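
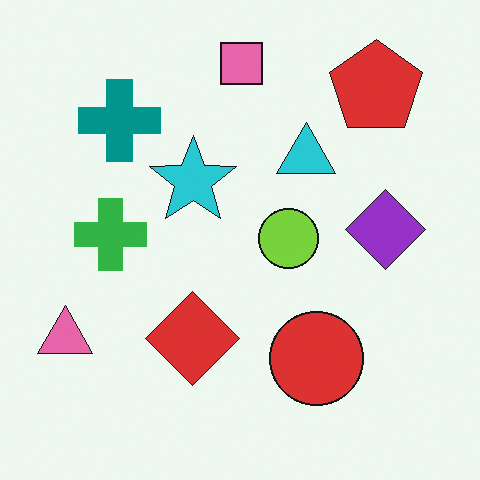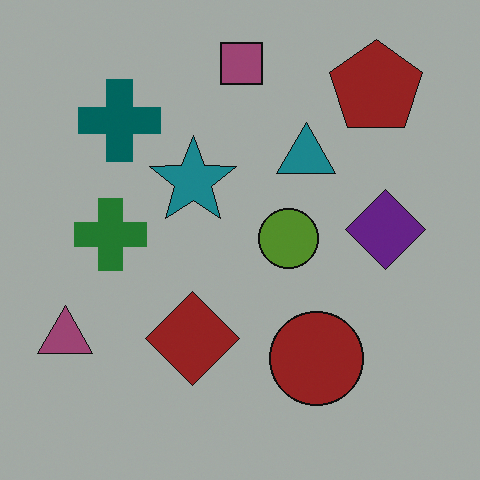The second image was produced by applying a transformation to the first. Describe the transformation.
This is the original image noticeably darkened.

Every pixel — background and shapes alike — is uniformly darkened.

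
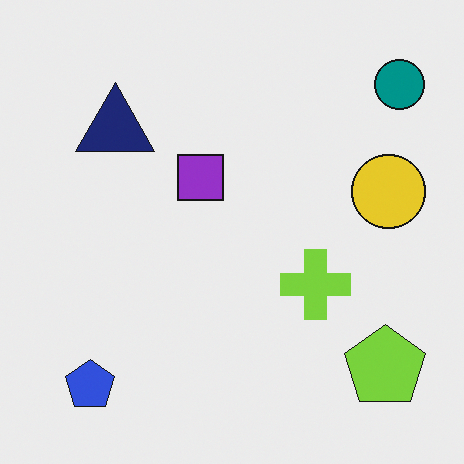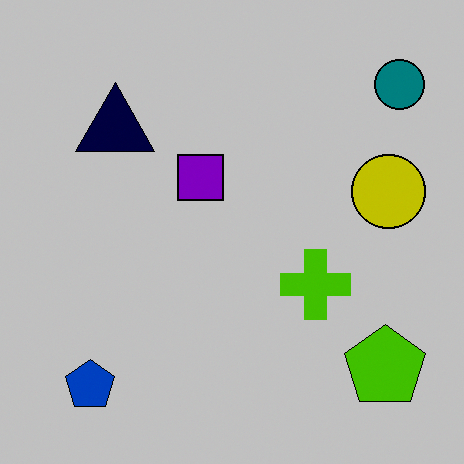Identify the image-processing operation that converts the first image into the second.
This is the original image heavily posterized to just a handful of flat colors.

Each flat color has snapped to a coarser quantized level — most visibly, the near-white background has dropped to a flat grey.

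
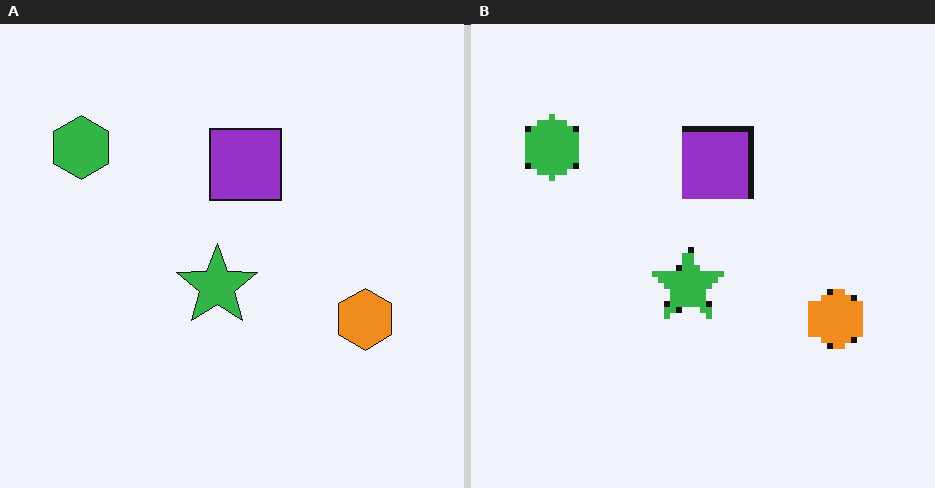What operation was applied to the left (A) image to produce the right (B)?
Pixelated into visible square blocks.

Shapes are reduced to large square blocks; fine edges and outlines are lost — a downscale-then-upscale (mosaic) effect.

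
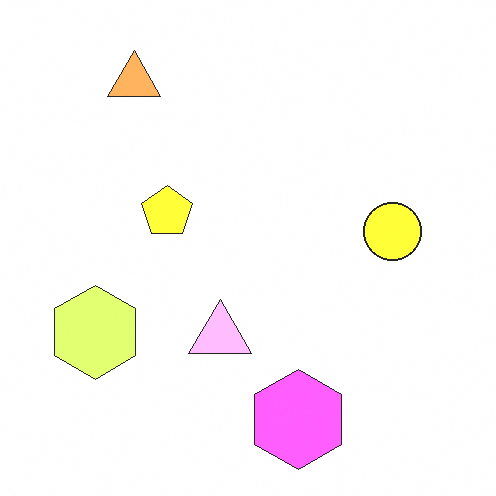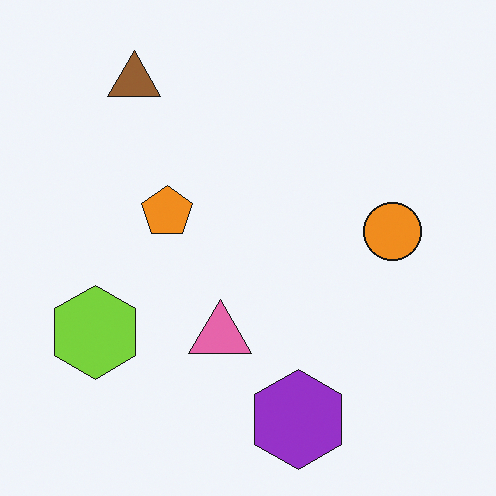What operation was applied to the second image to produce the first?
The first image is the second substantially brightened.

Every pixel — background and shapes alike — is uniformly brightened.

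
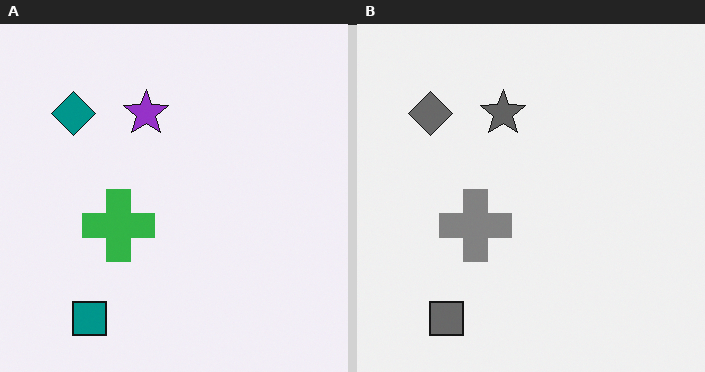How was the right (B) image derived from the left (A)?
It was converted to grayscale.

All color is removed — every shape is now a shade of grey.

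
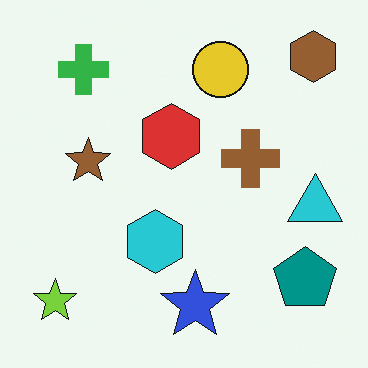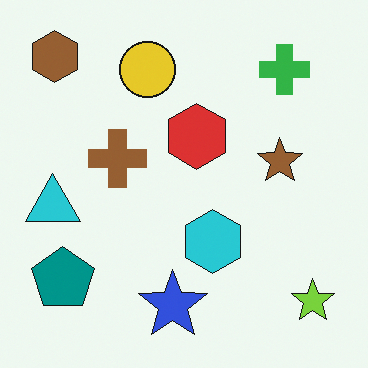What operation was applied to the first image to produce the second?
The transformation is: flipped horizontally (left ↔ right).

The cyan triangle is in the right of the first image and the left of the second — shapes on opposite sides of the vertical midline have swapped in a mirror flip.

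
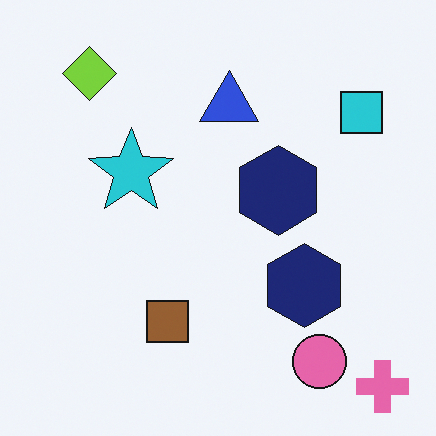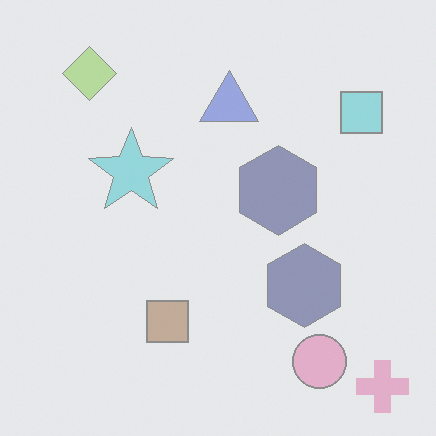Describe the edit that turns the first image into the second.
The second image is the first given much lower contrast.

Tones are pushed toward mid-grey across the whole image — a global contrast change.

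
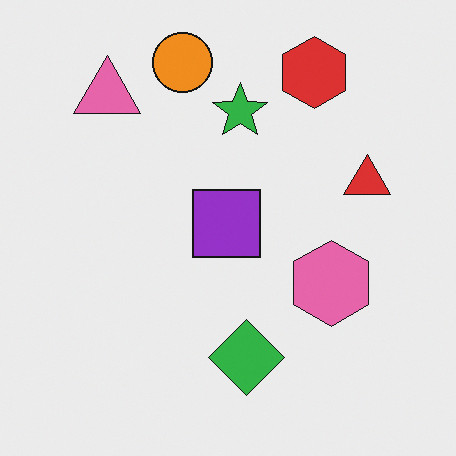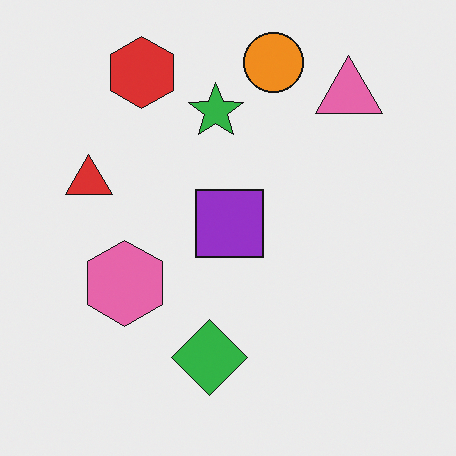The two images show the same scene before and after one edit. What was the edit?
It was flipped horizontally (left ↔ right).

The red triangle is in the right of the first image and the left of the second — shapes on opposite sides of the vertical midline have swapped in a mirror flip.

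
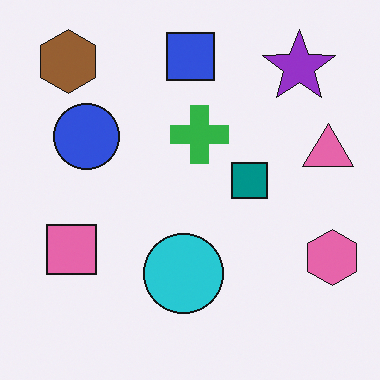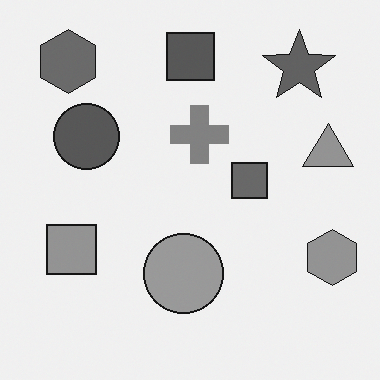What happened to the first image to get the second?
The second image is the first converted to grayscale.

All color is removed — every shape is now a shade of grey.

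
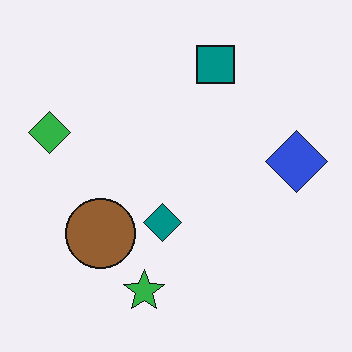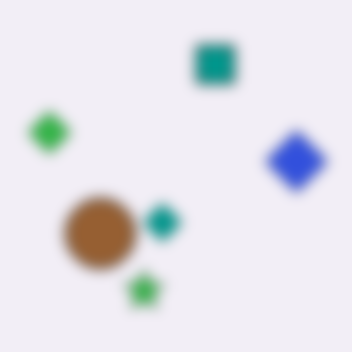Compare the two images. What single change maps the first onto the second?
The second image is the first heavily blurred.

Shape edges and outlines are uniformly softened across the whole image.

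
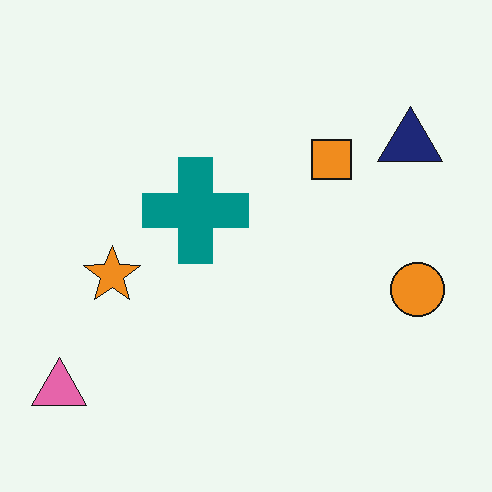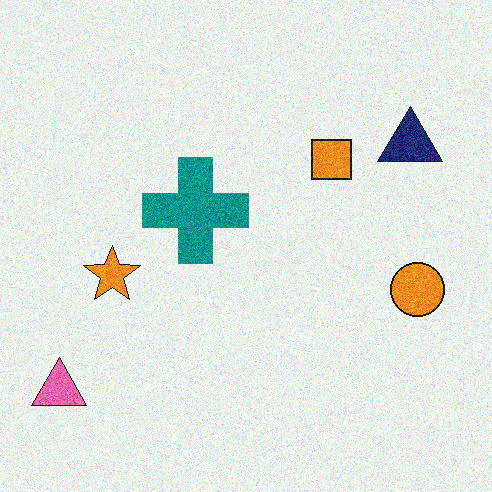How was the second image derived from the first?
The transformation is: degraded with visible gaussian noise.

Random speckle covers the whole image, including the flat background.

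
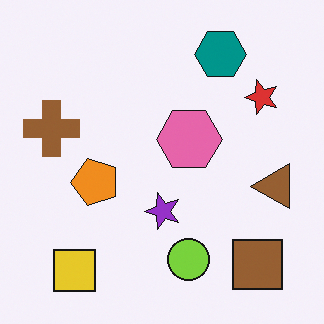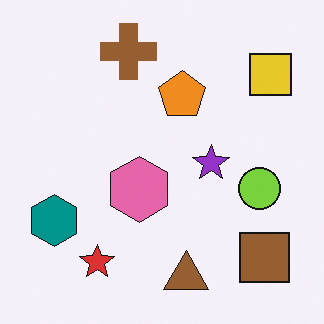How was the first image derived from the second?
Transposed (reflected across the top-left ↔ bottom-right diagonal).

Shapes have swapped their row and column positions — what was in the top-right is now in the bottom-left — a diagonal reflection.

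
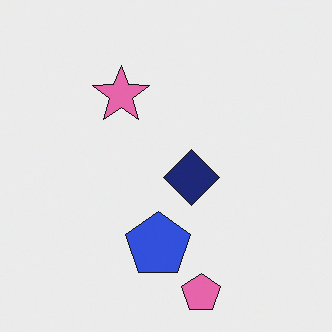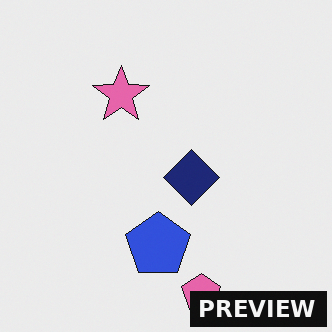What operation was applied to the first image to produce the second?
It was watermarked with the text "PREVIEW" in the lower-right corner.

A dark label reading "PREVIEW" appears in the lower-right corner.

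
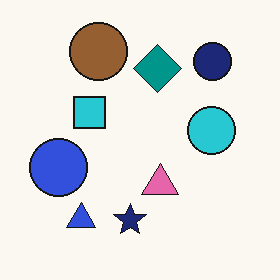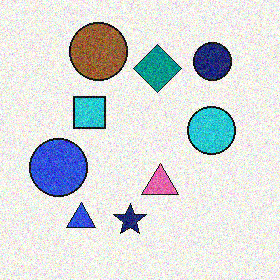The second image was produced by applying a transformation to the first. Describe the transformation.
The second image is the first degraded with visible gaussian noise.

Random speckle covers the whole image, including the flat background.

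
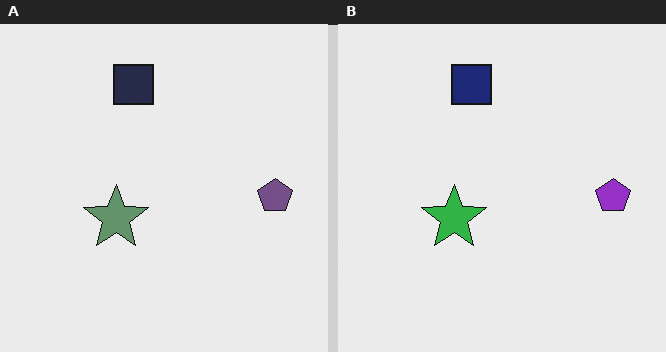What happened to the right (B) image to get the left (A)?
This is the original image heavily desaturated.

All colors are more muted and greyish — a global saturation change.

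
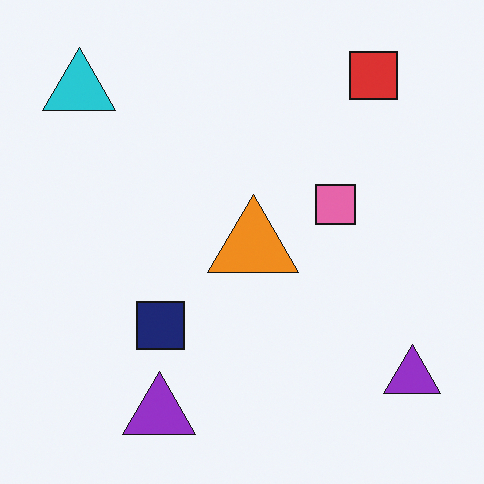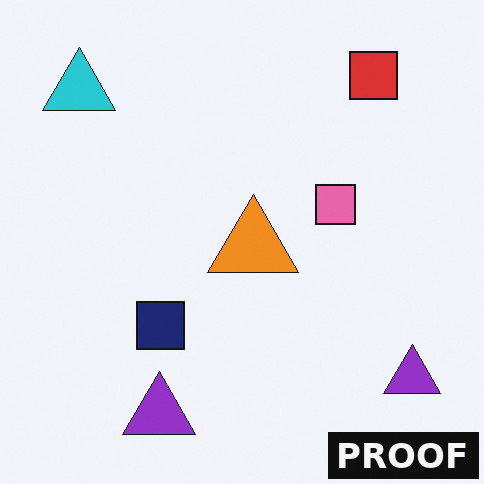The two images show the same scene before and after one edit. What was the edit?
The image was watermarked with the text "PROOF" in the lower-right corner.

A dark label reading "PROOF" appears in the lower-right corner.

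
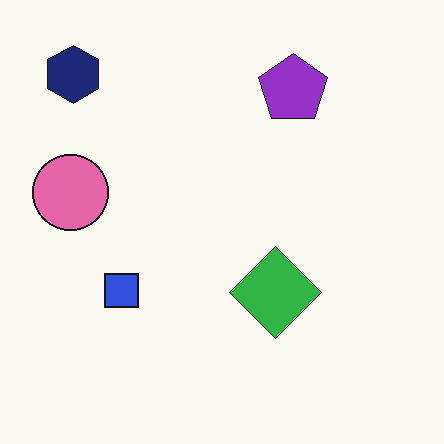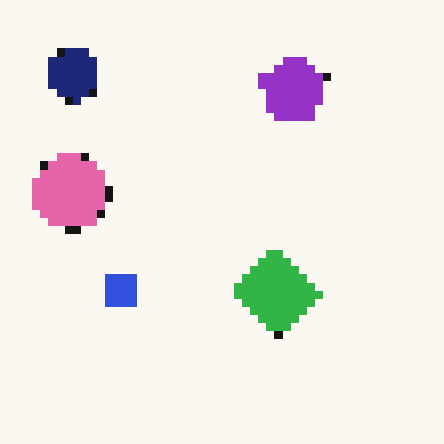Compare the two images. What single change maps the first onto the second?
The transformation is: moderately pixelated.

Shapes are reduced to large square blocks; fine edges and outlines are lost — a downscale-then-upscale (mosaic) effect.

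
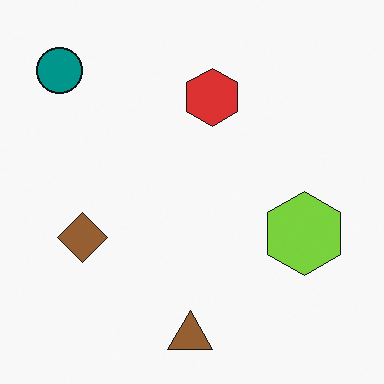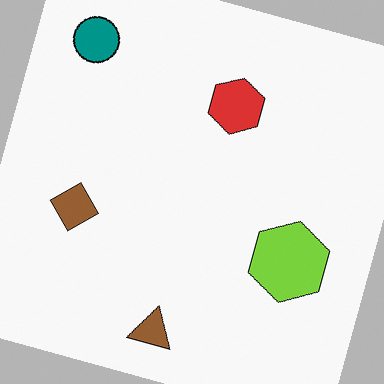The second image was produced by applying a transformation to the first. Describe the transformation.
The image was rotated clockwise by a clearly visible amount.

Every shape is tilted by the same angle and the image corners show triangular fill wedges — a whole-image rotation by a non-right angle.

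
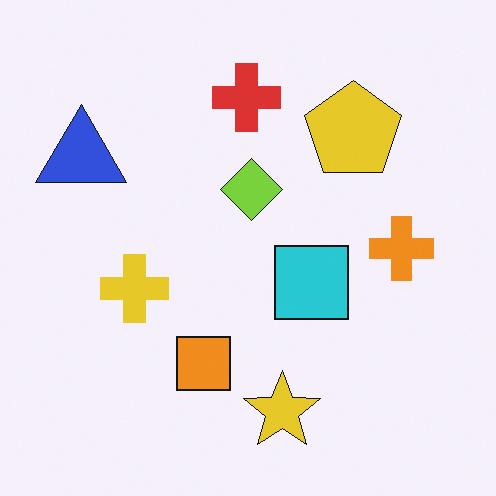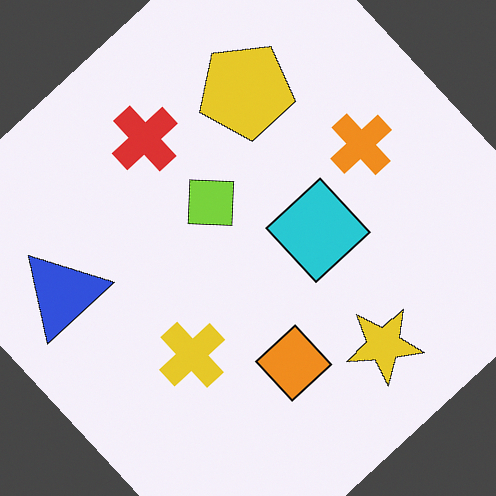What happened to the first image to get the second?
It was rotated counter-clockwise by a large amount — several tens of degrees.

Every shape is tilted by the same angle and the image corners show triangular fill wedges — a whole-image rotation by a non-right angle.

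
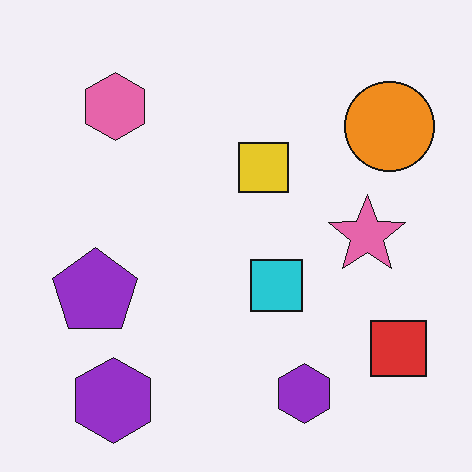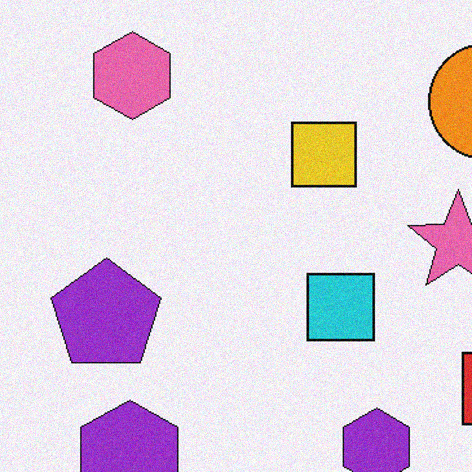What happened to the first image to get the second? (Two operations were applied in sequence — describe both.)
It was cropped to a modestly smaller region and rescaled, then degraded with a light layer of grain.

The visible shapes are larger and the field of view is narrower; shapes near the original edges may be partly or wholly outside the frame — a crop-and-rescale. Random speckle covers the whole image, including the flat background.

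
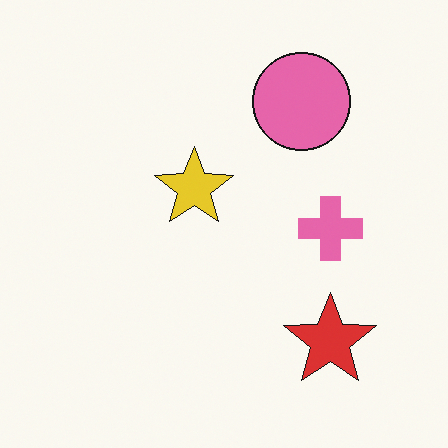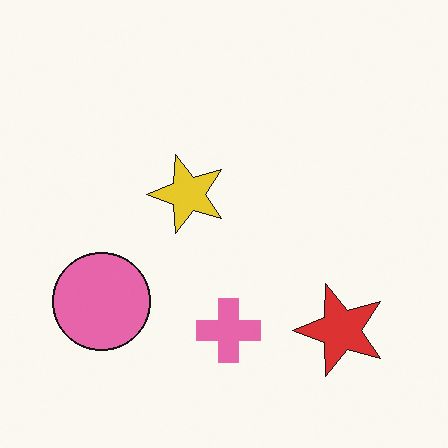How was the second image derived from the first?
This is the original image transposed (reflected across the top-left ↔ bottom-right diagonal).

Shapes have swapped their row and column positions — what was in the top-right is now in the bottom-left — a diagonal reflection.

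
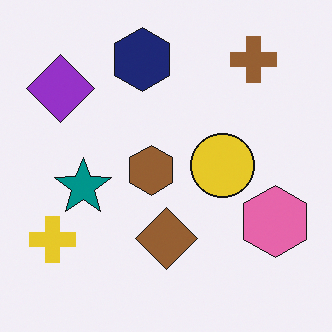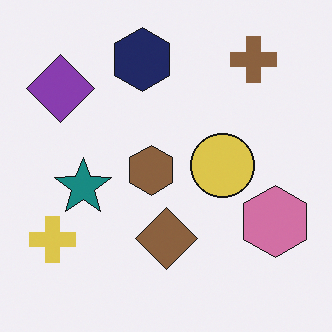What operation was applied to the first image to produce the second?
Slightly desaturated.

All colors are more muted and greyish — a global saturation change.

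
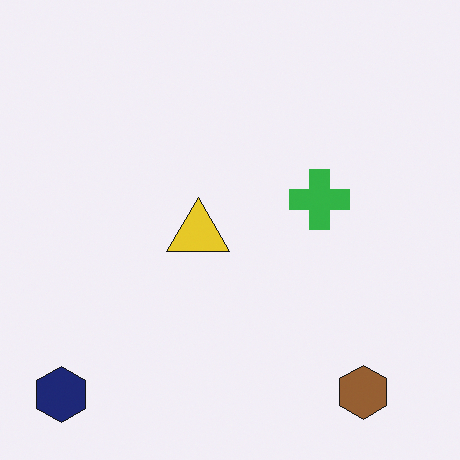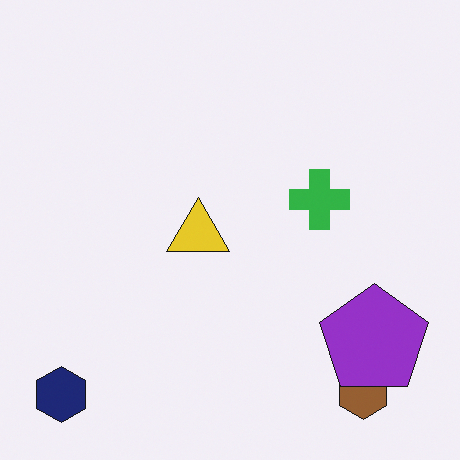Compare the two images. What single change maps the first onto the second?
This is the original image overlaid with an additional purple pentagon.

A purple pentagon appears in the second image that is absent from the first.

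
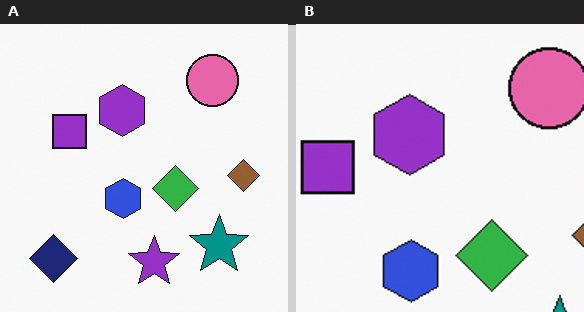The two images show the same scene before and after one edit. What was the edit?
The right (B) image is the left (A) cropped slightly and scaled back up.

The visible shapes are larger and the field of view is narrower; shapes near the original edges may be partly or wholly outside the frame — a crop-and-rescale.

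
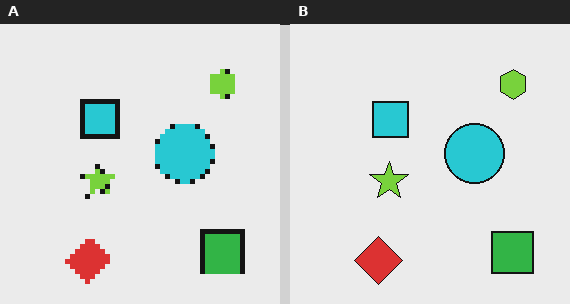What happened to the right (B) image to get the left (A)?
The left (A) image is the right (B) mildly pixelated.

Shapes are reduced to large square blocks; fine edges and outlines are lost — a downscale-then-upscale (mosaic) effect.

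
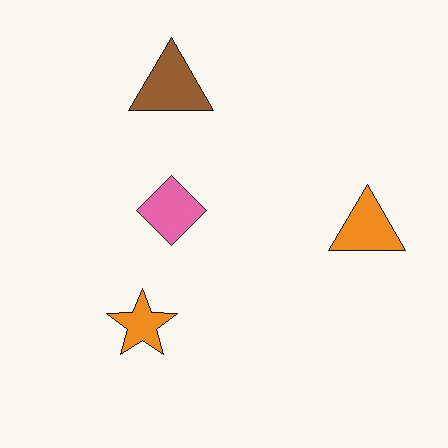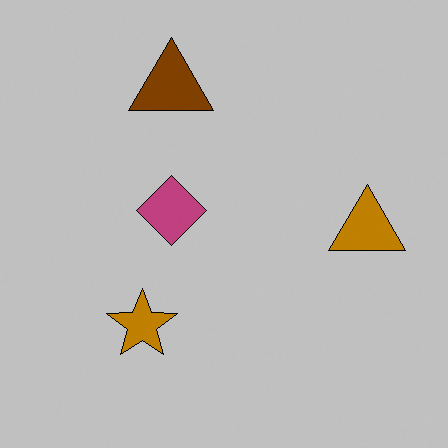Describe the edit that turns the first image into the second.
The transformation is: heavily posterized to just a handful of flat colors.

Each flat color has snapped to a coarser quantized level — most visibly, the near-white background has dropped to a flat grey.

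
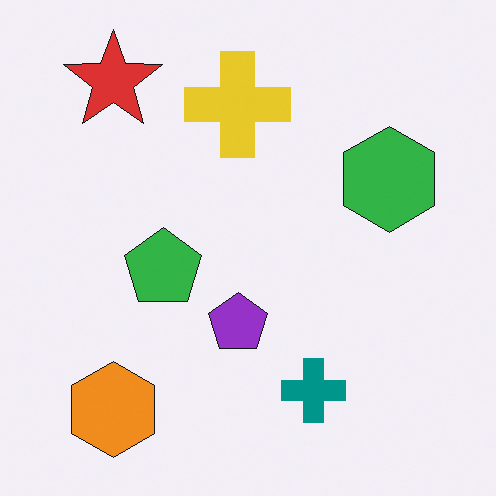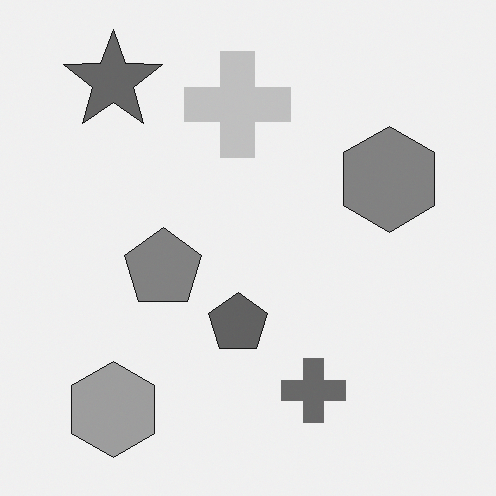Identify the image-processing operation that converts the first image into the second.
This is the original image converted to grayscale.

All color is removed — every shape is now a shade of grey.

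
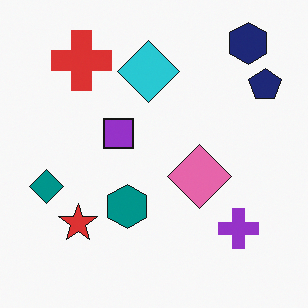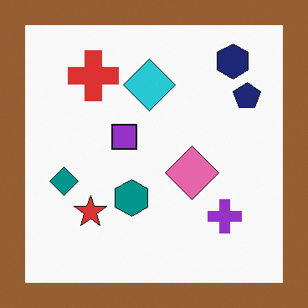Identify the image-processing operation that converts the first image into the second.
The image was framed with a brown border.

A solid brown frame runs around the edge of the second image, with the content slightly shrunk inside it.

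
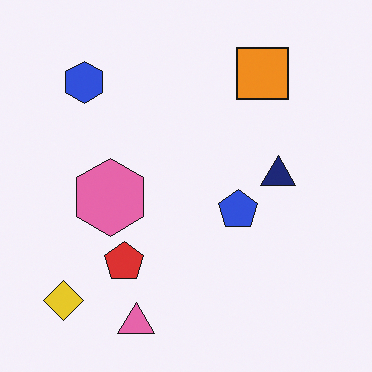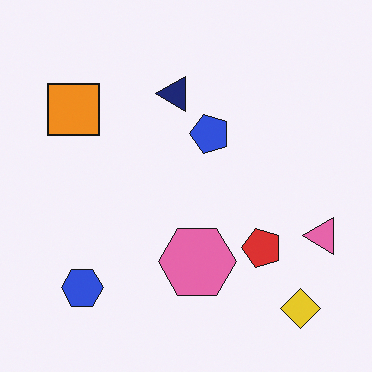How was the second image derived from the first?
Rotated 90° counter-clockwise.

The yellow diamond sits in the bottom-left of the first image and the bottom-right of the second — consistent with a whole-image 90° counter-clockwise rotation.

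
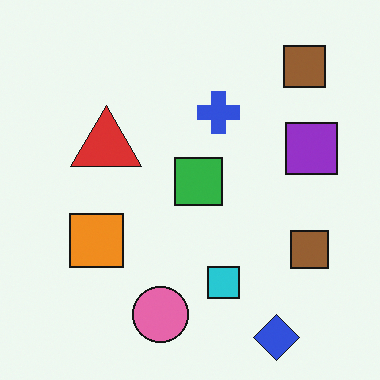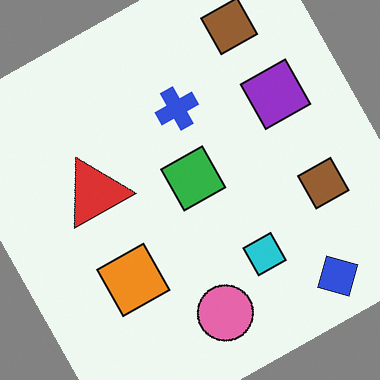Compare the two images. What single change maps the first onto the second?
It was rotated counter-clockwise by a moderate amount.

Every shape is tilted by the same angle and the image corners show triangular fill wedges — a whole-image rotation by a non-right angle.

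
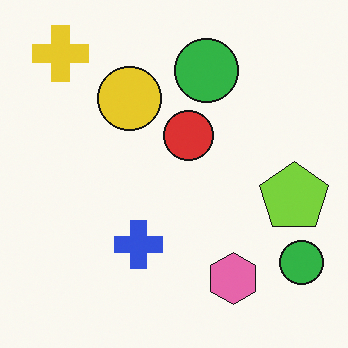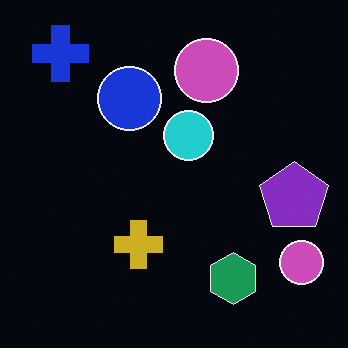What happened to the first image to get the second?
The image was color-inverted (negative).

The light background has become dark and every shape's color is its complement — a photographic negative.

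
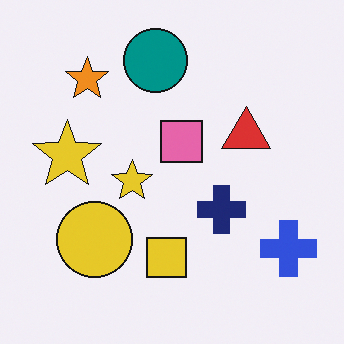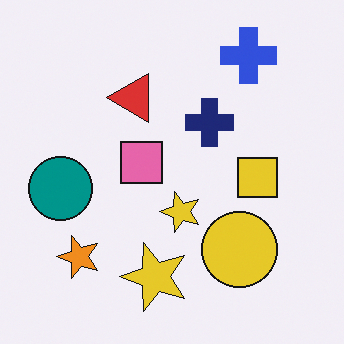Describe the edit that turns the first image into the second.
The second image is the first rotated 90° counter-clockwise.

The blue cross sits in the bottom-right of the first image and the top-right of the second — consistent with a whole-image 90° counter-clockwise rotation.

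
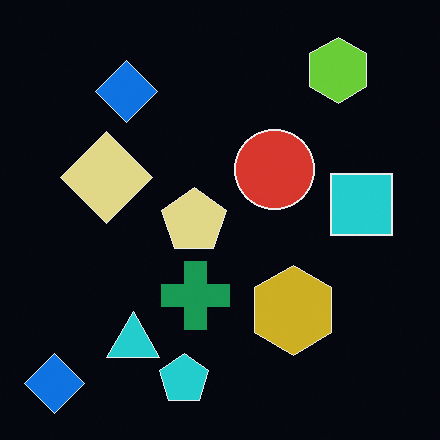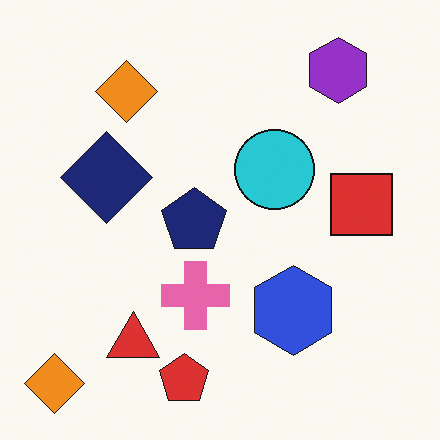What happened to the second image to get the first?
The transformation is: color-inverted (negative).

The light background has become dark and every shape's color is its complement — a photographic negative.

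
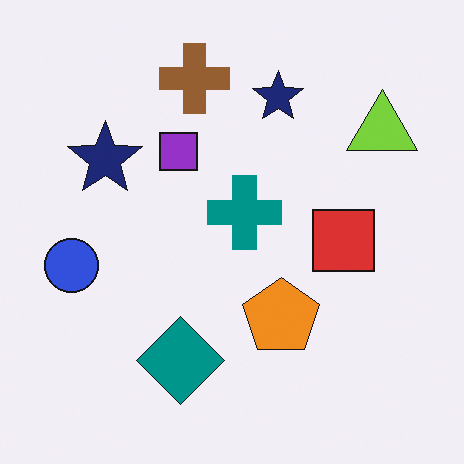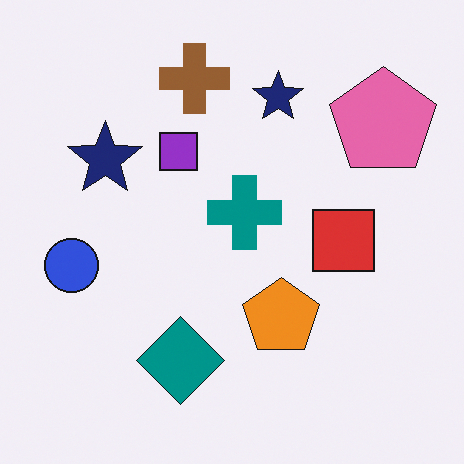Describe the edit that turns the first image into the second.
This is the original image overlaid with an additional pink pentagon.

A pink pentagon appears in the second image that is absent from the first.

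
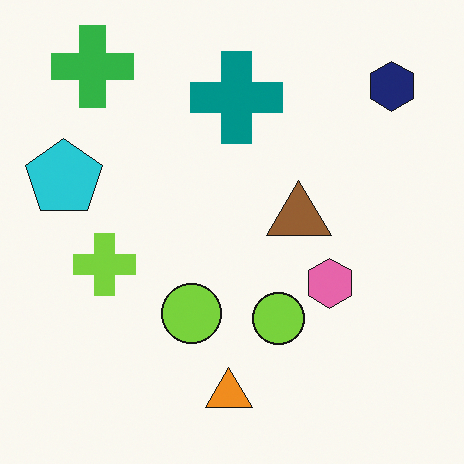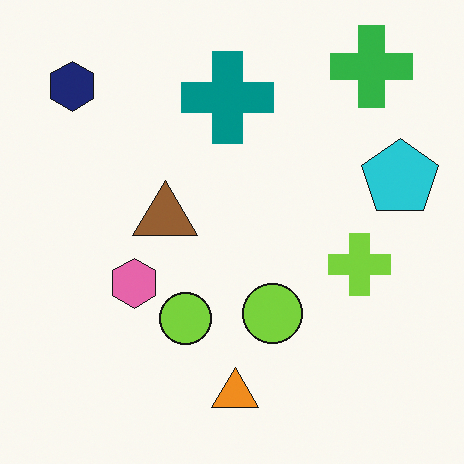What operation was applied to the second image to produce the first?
Flipped horizontally (left ↔ right).

The cyan pentagon is in the right of the second image and the left of the first — shapes on opposite sides of the vertical midline have swapped in a mirror flip.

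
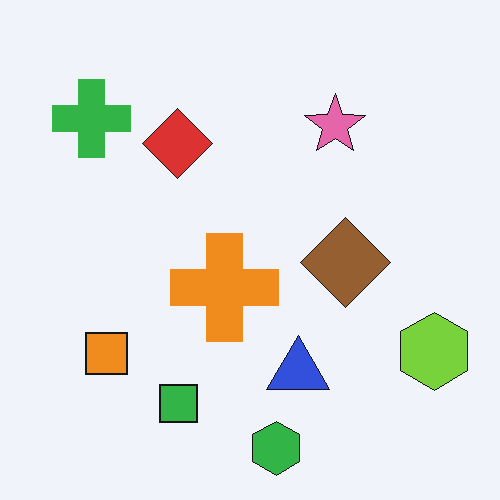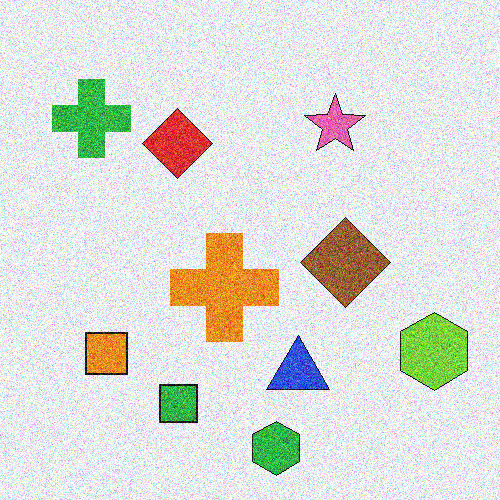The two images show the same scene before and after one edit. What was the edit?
Degraded with a thick layer of grain.

Random speckle covers the whole image, including the flat background.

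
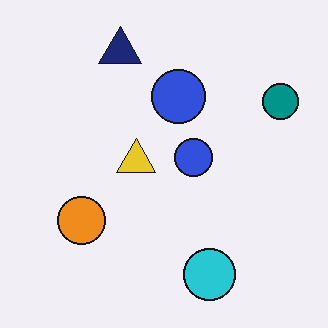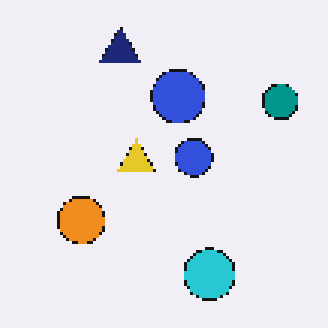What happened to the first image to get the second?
Lightly pixelated (a mild mosaic effect).

Shapes are reduced to large square blocks; fine edges and outlines are lost — a downscale-then-upscale (mosaic) effect.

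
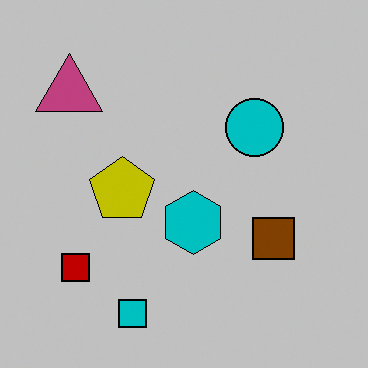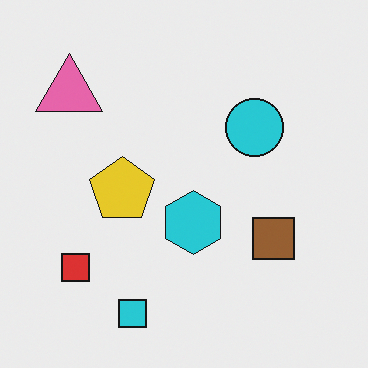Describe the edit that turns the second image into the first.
This is the original image heavily posterized to just a handful of flat colors.

Each flat color has snapped to a coarser quantized level — most visibly, the near-white background has dropped to a flat grey.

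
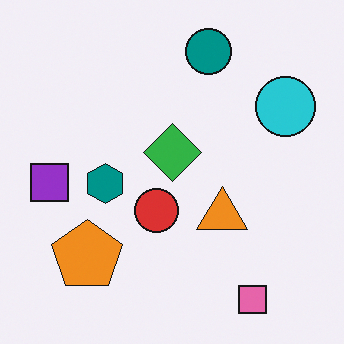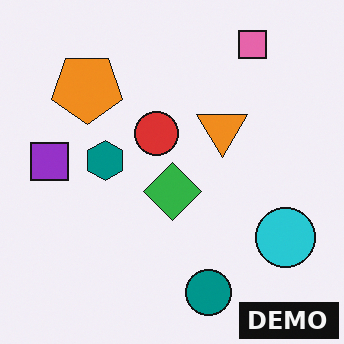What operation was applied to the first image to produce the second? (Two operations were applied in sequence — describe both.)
The image was flipped vertically (top ↔ bottom), then watermarked with the text "DEMO" in the lower-right corner.

The pink square is in the bottom-right of the first image and the top-right of the second — shapes on opposite sides of the horizontal midline have swapped in a mirror flip. A dark label reading "DEMO" appears in the lower-right corner.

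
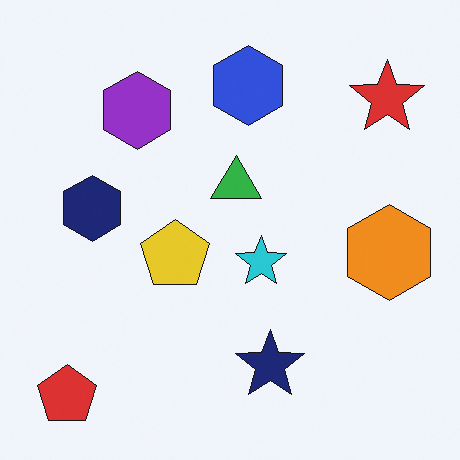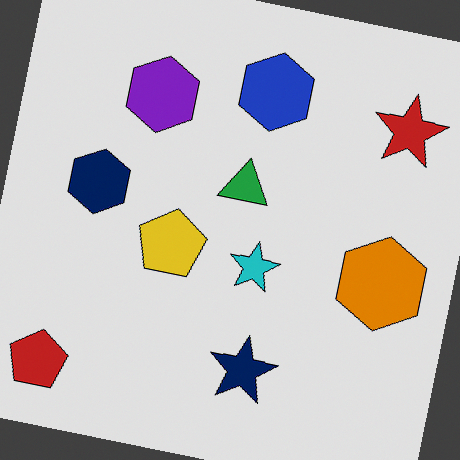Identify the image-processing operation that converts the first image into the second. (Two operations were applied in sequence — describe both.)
The transformation is: rotated clockwise by a small amount, then moderately posterized.

Every shape is tilted by the same angle and the image corners show triangular fill wedges — a whole-image rotation by a non-right angle. Each flat color has snapped to a coarser quantized level — most visibly, the near-white background has dropped to a flat grey.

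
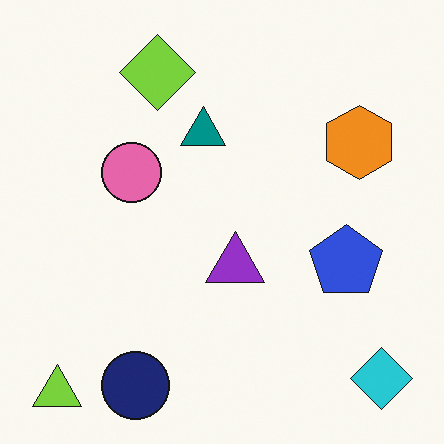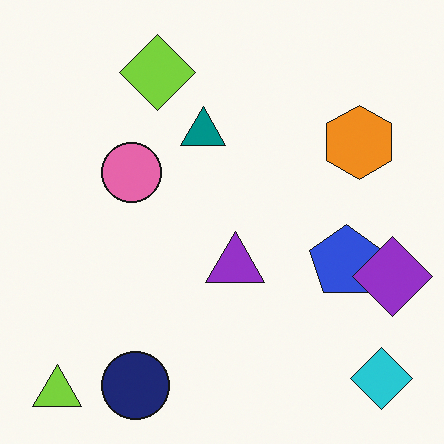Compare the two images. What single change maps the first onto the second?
This is the original image overlaid with an additional purple diamond.

A purple diamond appears in the second image that is absent from the first.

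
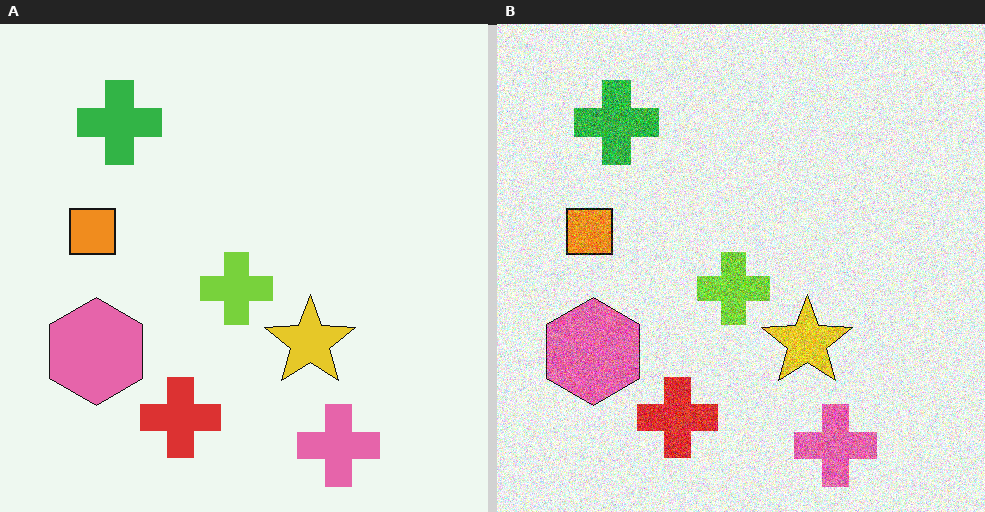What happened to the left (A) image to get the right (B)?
The transformation is: degraded with strong gaussian noise.

Random speckle covers the whole image, including the flat background.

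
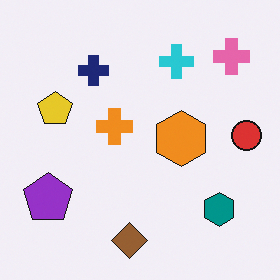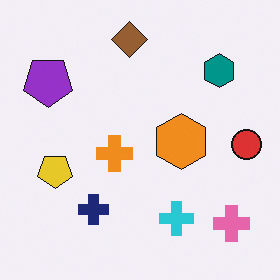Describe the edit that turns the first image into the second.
The image was flipped vertically (top ↔ bottom).

The brown diamond is in the bottom of the first image and the top of the second — shapes on opposite sides of the horizontal midline have swapped in a mirror flip.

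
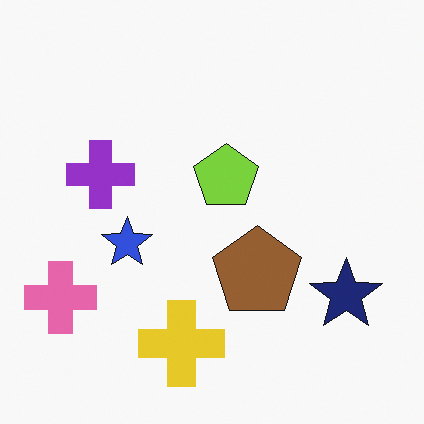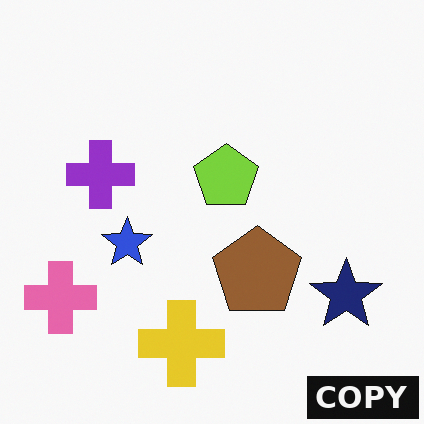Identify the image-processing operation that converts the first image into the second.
The image was watermarked with the text "COPY" in the lower-right corner.

A dark label reading "COPY" appears in the lower-right corner.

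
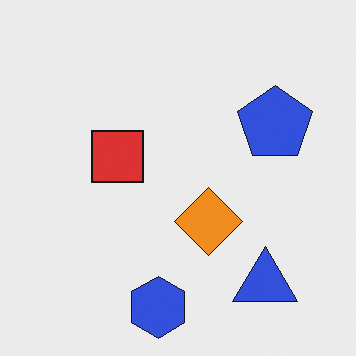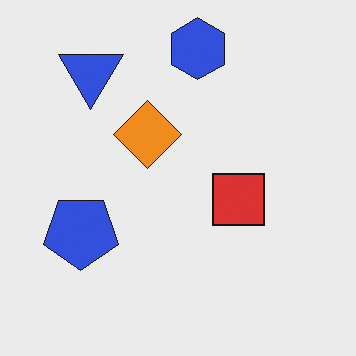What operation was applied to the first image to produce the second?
The image was rotated 180°.

The blue triangle sits in the bottom-right of the first image and the top-left of the second — consistent with a whole-image 180° rotation.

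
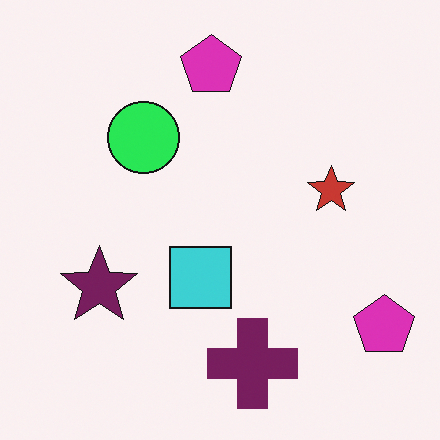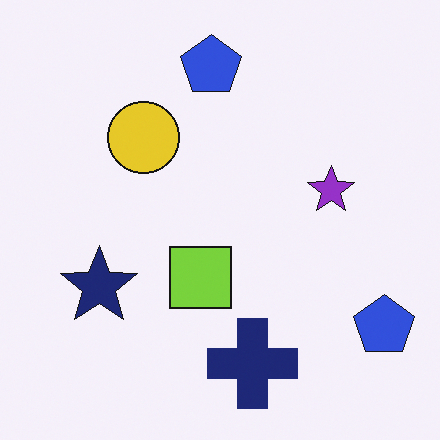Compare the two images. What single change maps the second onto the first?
The image was hue-shifted noticeably.

Every shape's color has rotated by the same amount around the hue wheel — a uniform hue shift.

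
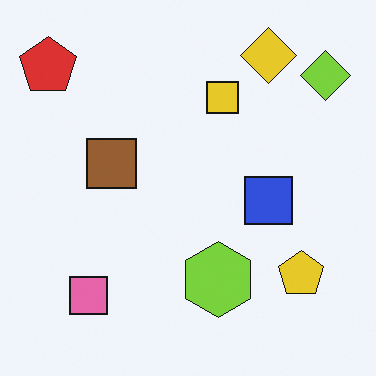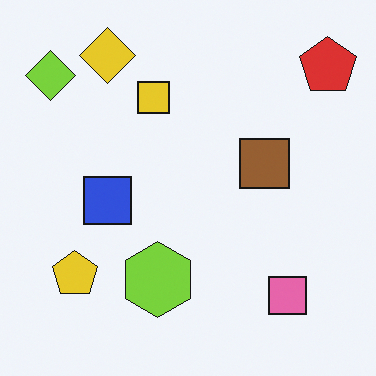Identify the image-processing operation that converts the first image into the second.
The second image is the first flipped horizontally (left ↔ right).

The red pentagon is in the top-left of the first image and the top-right of the second — shapes on opposite sides of the vertical midline have swapped in a mirror flip.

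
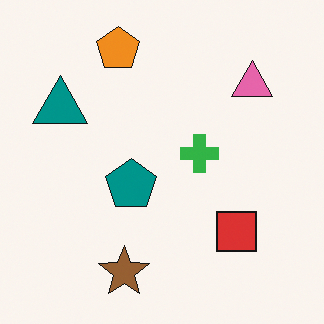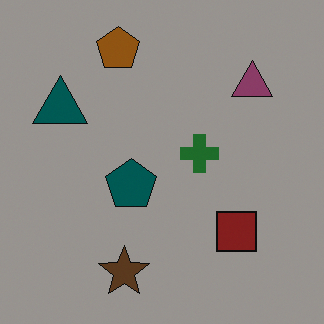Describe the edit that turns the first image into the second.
It was darkened a lot.

Every pixel — background and shapes alike — is uniformly darkened.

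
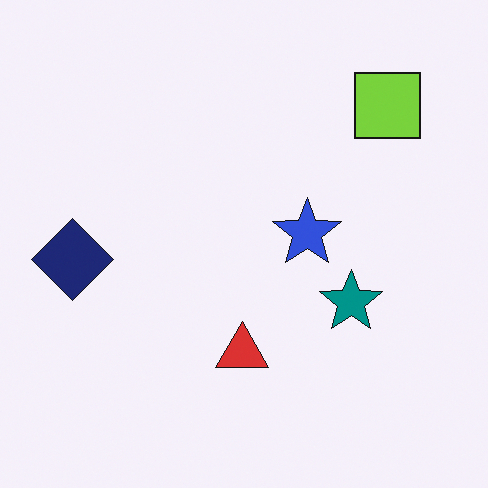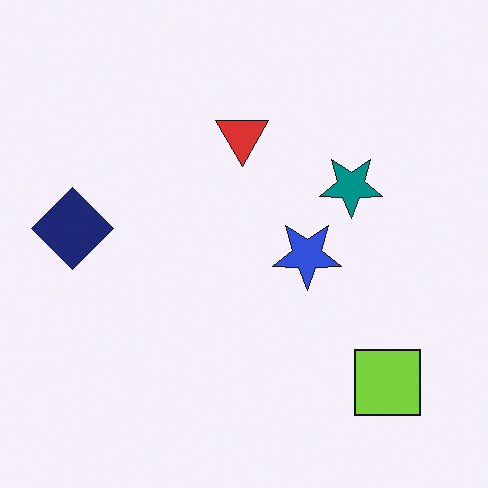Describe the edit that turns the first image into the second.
The transformation is: flipped vertically (top ↔ bottom).

The lime square is in the top-right of the first image and the bottom-right of the second — shapes on opposite sides of the horizontal midline have swapped in a mirror flip.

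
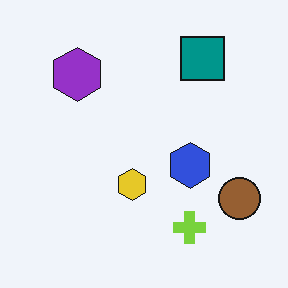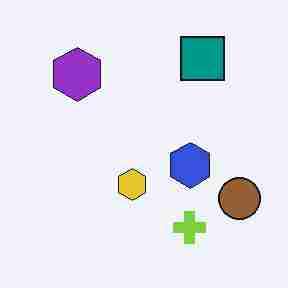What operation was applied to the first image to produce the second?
This is the original image degraded with heavy JPEG compression.

Blocky 8×8 compression artifacts appear around shape edges and the flat background shows ringing — characteristic JPEG degradation.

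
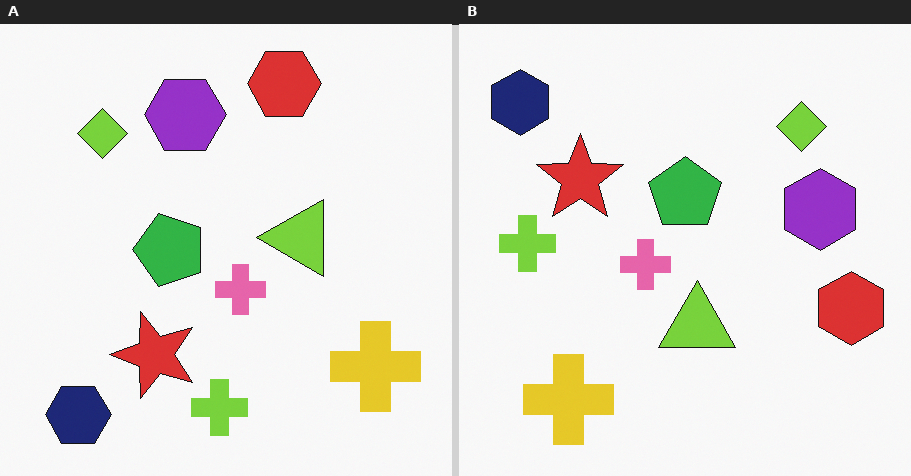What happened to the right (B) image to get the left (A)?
The left (A) image is the right (B) rotated 90° counter-clockwise.

The navy hexagon sits in the top-left of the right (B) image and the bottom-left of the left (A) — consistent with a whole-image 90° counter-clockwise rotation.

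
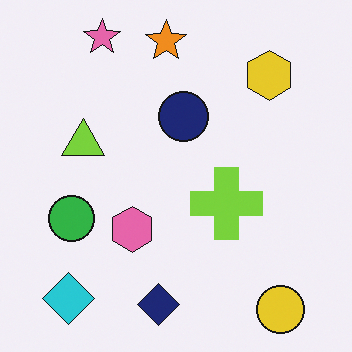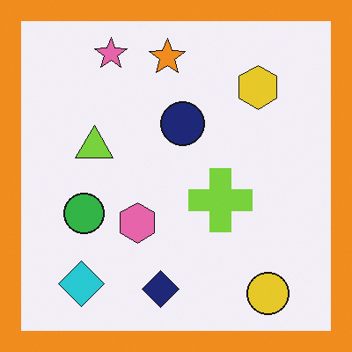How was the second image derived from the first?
This is the original image framed with a orange border.

A solid orange frame runs around the edge of the second image, with the content slightly shrunk inside it.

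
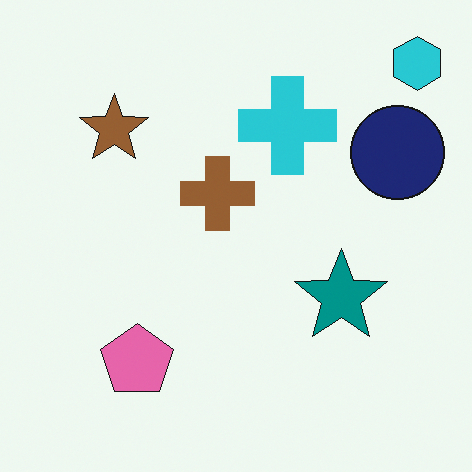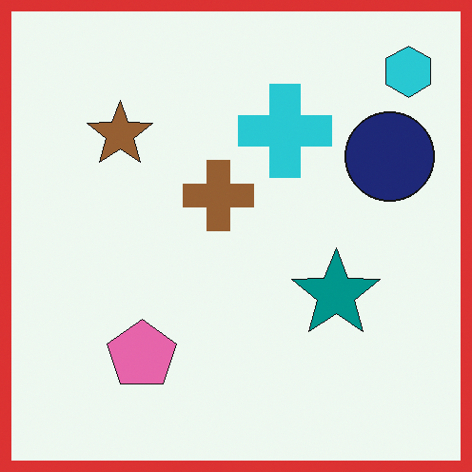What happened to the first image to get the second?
It was framed with a red border.

A solid red frame runs around the edge of the second image, with the content slightly shrunk inside it.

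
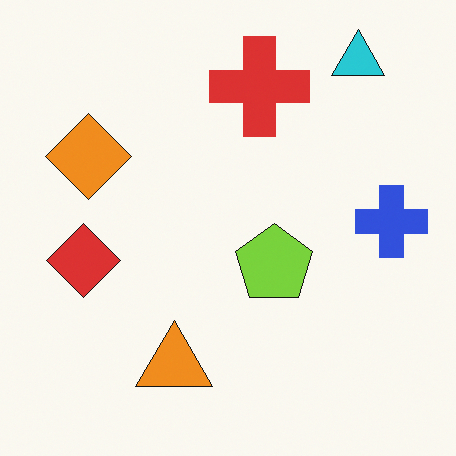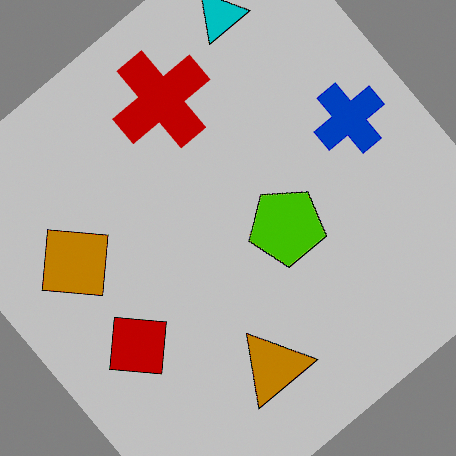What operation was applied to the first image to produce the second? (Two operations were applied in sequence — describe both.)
This is the original image rotated counter-clockwise by a large amount — several tens of degrees, then aggressively posterized.

Every shape is tilted by the same angle and the image corners show triangular fill wedges — a whole-image rotation by a non-right angle. Each flat color has snapped to a coarser quantized level — most visibly, the near-white background has dropped to a flat grey.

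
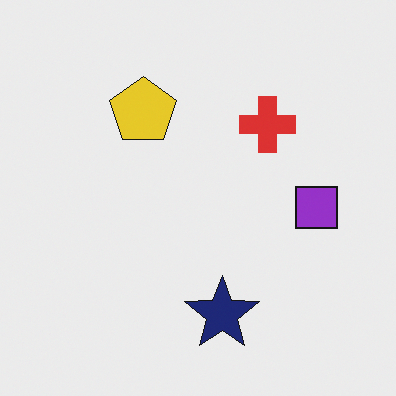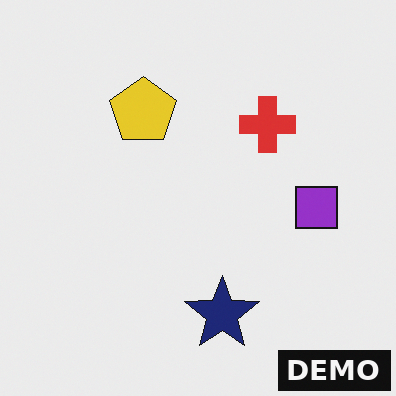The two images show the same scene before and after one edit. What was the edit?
The image was watermarked with the text "DEMO" in the lower-right corner.

A dark label reading "DEMO" appears in the lower-right corner.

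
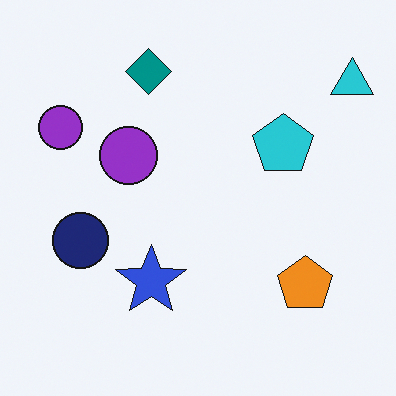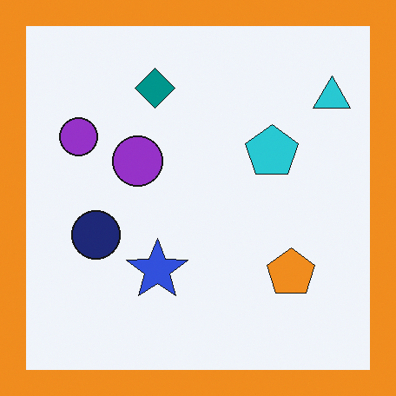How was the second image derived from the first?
It was framed with a orange border.

A solid orange frame runs around the edge of the second image, with the content slightly shrunk inside it.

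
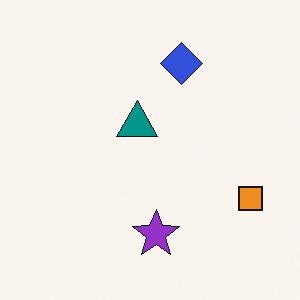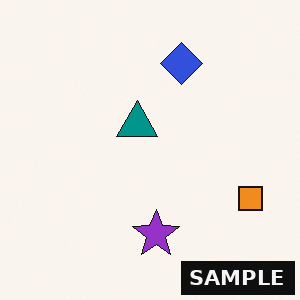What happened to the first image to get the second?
This is the original image watermarked with the text "SAMPLE" in the lower-right corner.

A dark label reading "SAMPLE" appears in the lower-right corner.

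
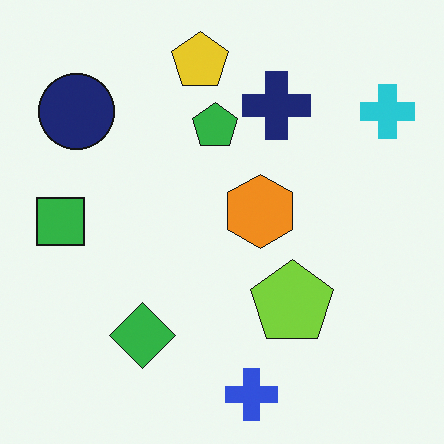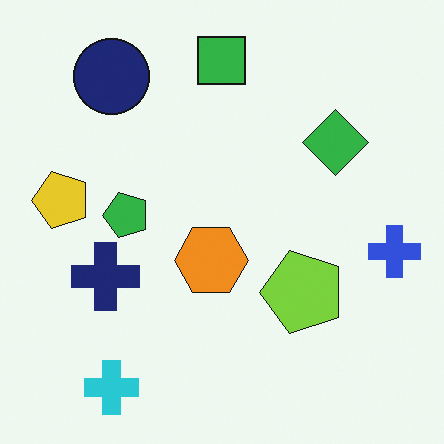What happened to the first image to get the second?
This is the original image transposed (reflected across the top-left ↔ bottom-right diagonal).

Shapes have swapped their row and column positions — what was in the top-right is now in the bottom-left — a diagonal reflection.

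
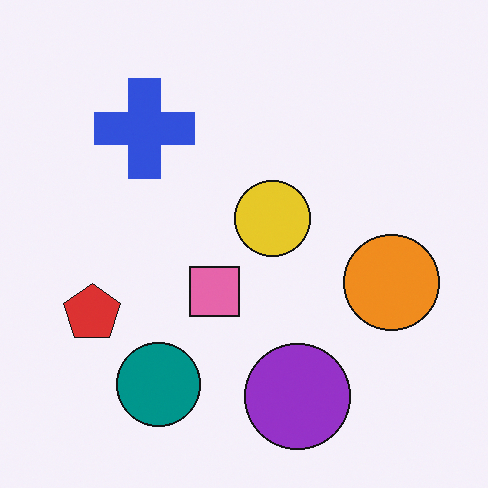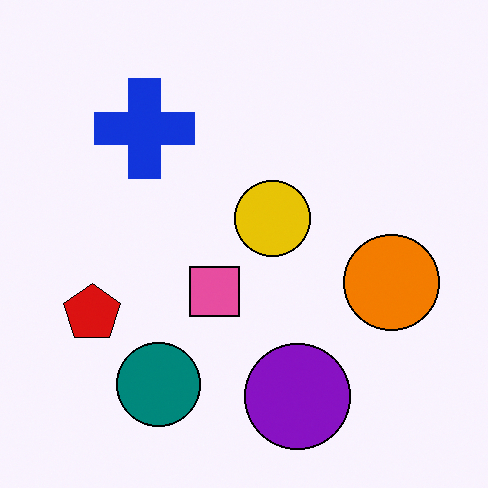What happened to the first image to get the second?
It was given slightly increased contrast.

Tones are pushed away from mid-grey across the whole image — a global contrast change.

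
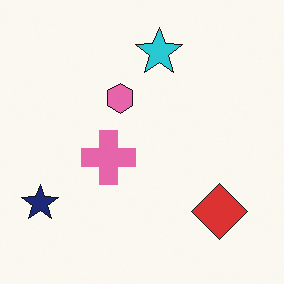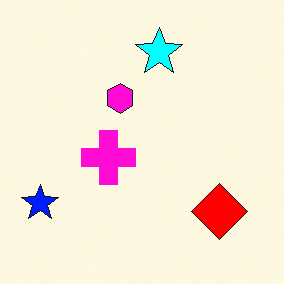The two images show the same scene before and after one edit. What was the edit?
The image was heavily oversaturated.

All colors are more vivid — a global saturation change.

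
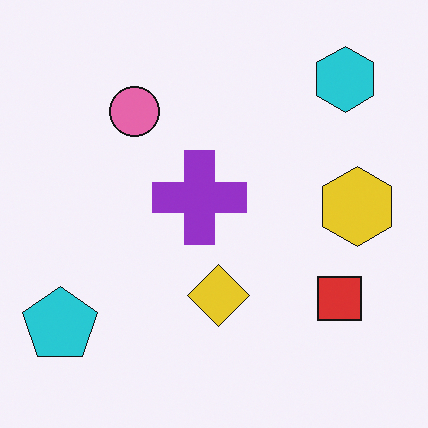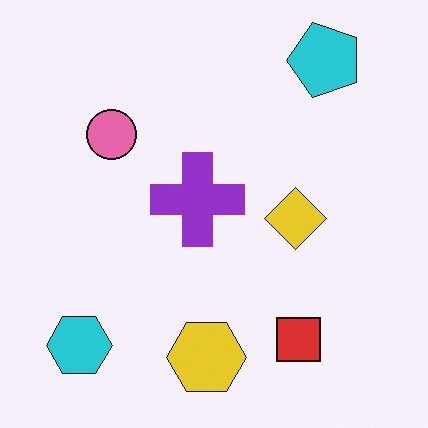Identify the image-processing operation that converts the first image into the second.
This is the original image transposed (reflected across the top-left ↔ bottom-right diagonal).

Shapes have swapped their row and column positions — what was in the top-right is now in the bottom-left — a diagonal reflection.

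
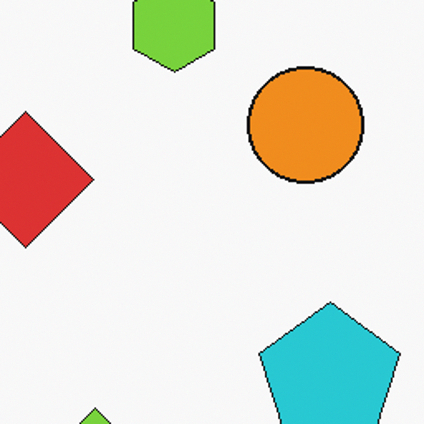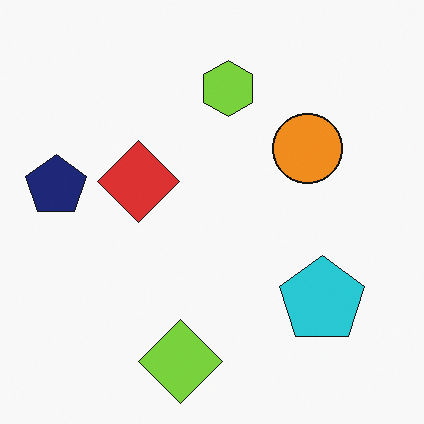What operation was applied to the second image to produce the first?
The first image is the second cropped tightly and scaled back up.

The visible shapes are larger and the field of view is narrower; shapes near the original edges may be partly or wholly outside the frame — a crop-and-rescale.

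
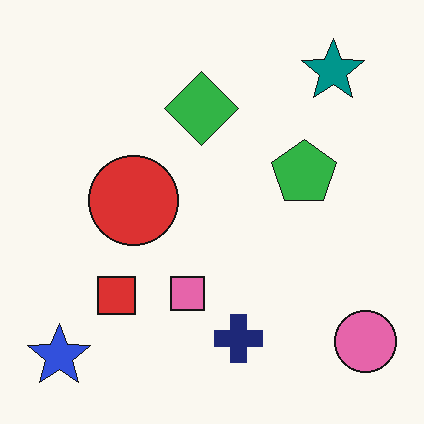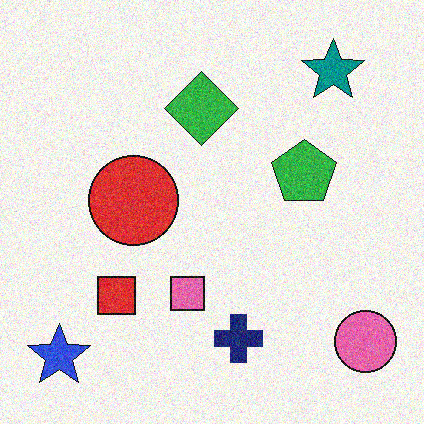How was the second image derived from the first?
The image was degraded with visible gaussian noise.

Random speckle covers the whole image, including the flat background.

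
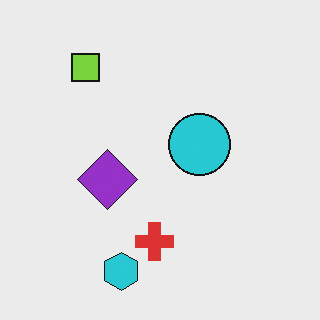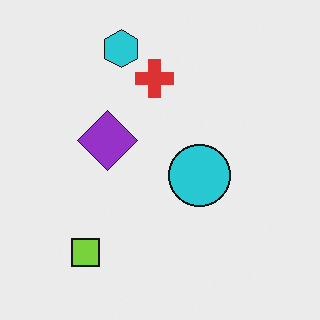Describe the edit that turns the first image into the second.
The transformation is: flipped vertically (top ↔ bottom).

The cyan hexagon is in the bottom of the first image and the top of the second — shapes on opposite sides of the horizontal midline have swapped in a mirror flip.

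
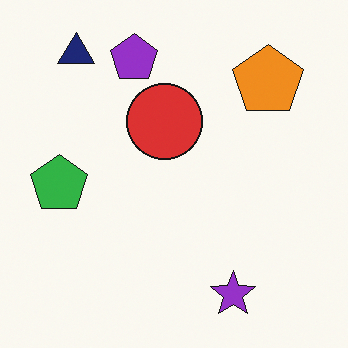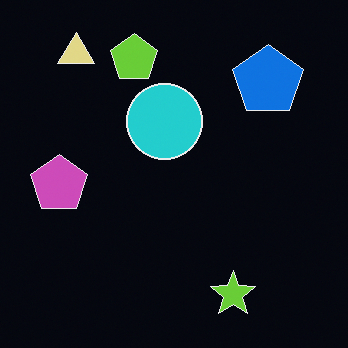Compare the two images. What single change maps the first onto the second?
Color-inverted (negative).

The light background has become dark and every shape's color is its complement — a photographic negative.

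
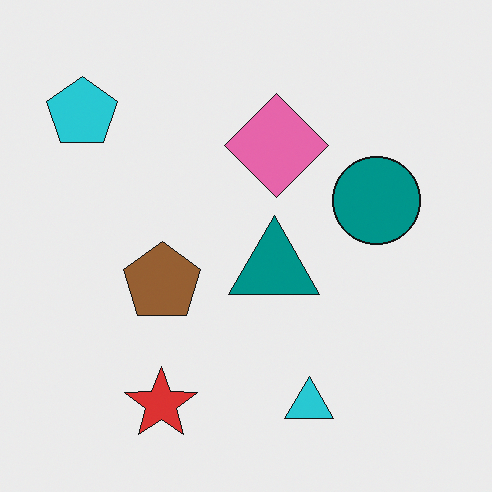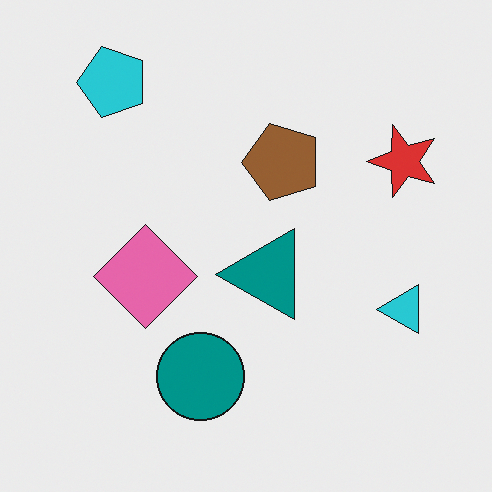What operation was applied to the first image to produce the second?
The second image is the first transposed (reflected across the top-left ↔ bottom-right diagonal).

Shapes have swapped their row and column positions — what was in the top-right is now in the bottom-left — a diagonal reflection.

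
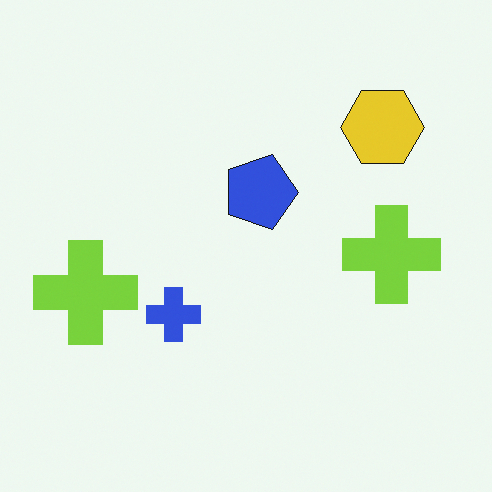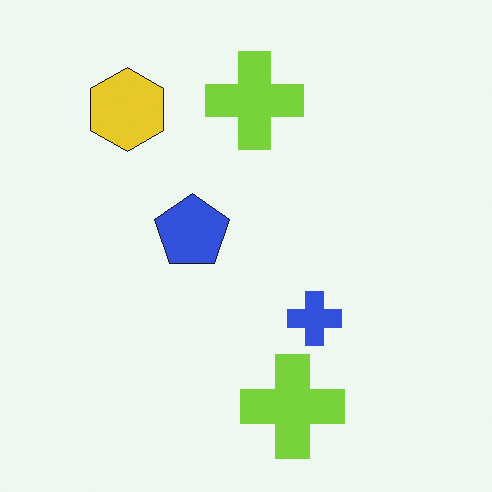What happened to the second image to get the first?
It was rotated 90° clockwise.

The yellow hexagon sits in the top-left of the second image and the top-right of the first — consistent with a whole-image 90° clockwise rotation.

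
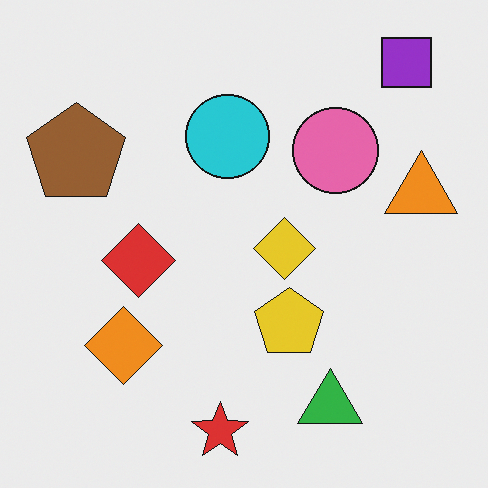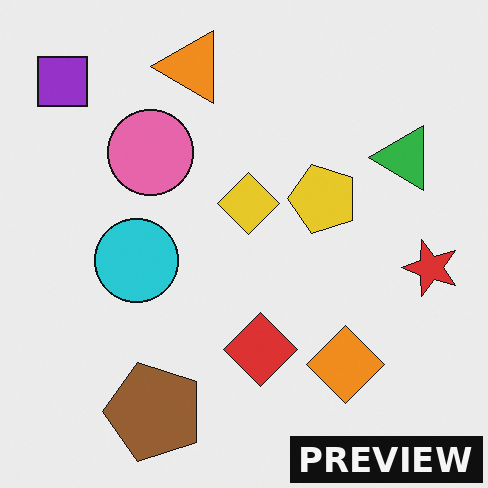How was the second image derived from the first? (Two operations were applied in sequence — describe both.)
The second image is the first rotated 90° counter-clockwise, then watermarked with the text "PREVIEW" in the lower-right corner.

The purple square sits in the top-right of the first image and the top-left of the second — consistent with a whole-image 90° counter-clockwise rotation. A dark label reading "PREVIEW" appears in the lower-right corner.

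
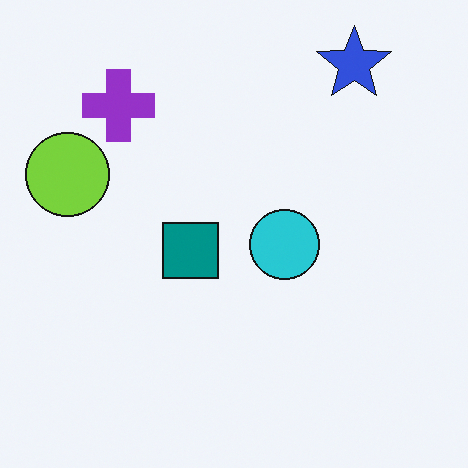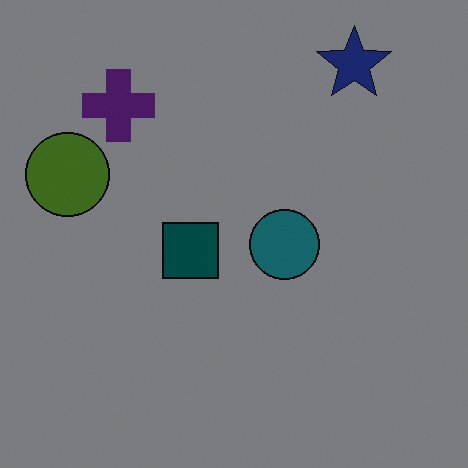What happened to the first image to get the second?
This is the original image noticeably darkened.

Every pixel — background and shapes alike — is uniformly darkened.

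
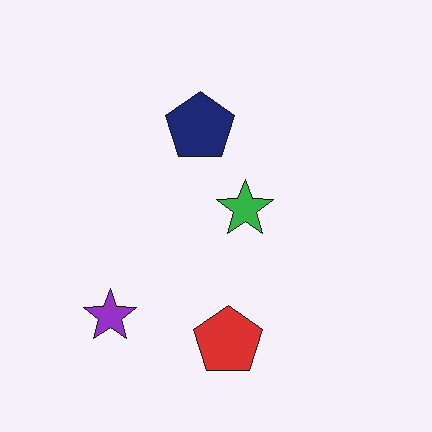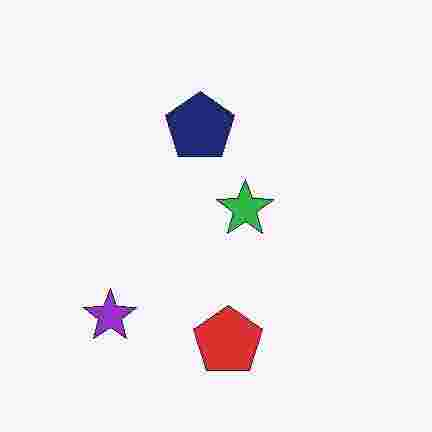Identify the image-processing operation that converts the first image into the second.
The second image is the first heavily JPEG-compressed with obvious blocking artifacts.

Blocky 8×8 compression artifacts appear around shape edges and the flat background shows ringing — characteristic JPEG degradation.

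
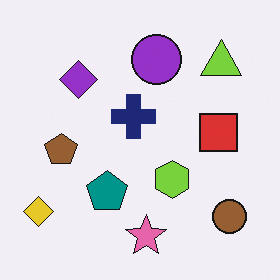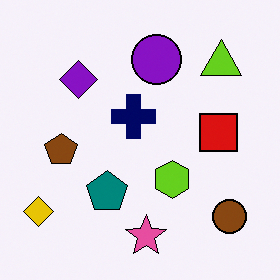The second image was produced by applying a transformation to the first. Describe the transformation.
It was given slightly increased contrast.

Tones are pushed away from mid-grey across the whole image — a global contrast change.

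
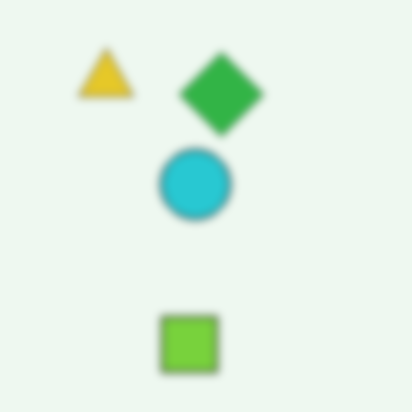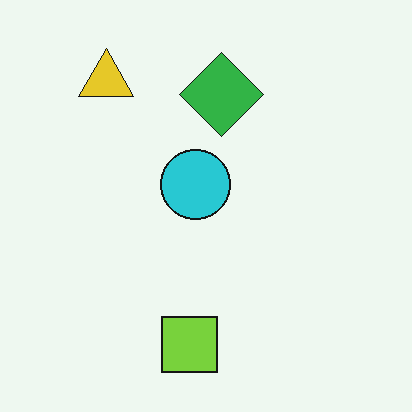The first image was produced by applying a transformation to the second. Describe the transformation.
Moderately blurred.

Shape edges and outlines are uniformly softened across the whole image.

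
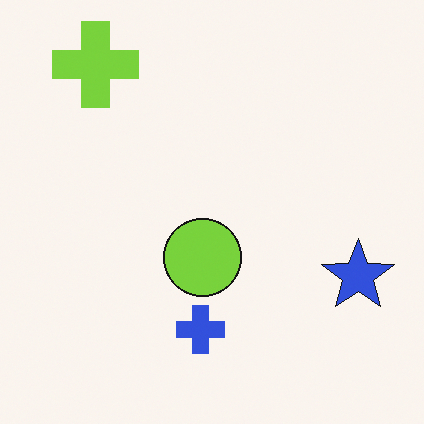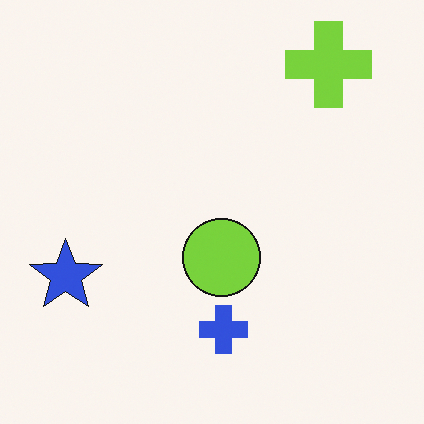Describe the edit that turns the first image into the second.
This is the original image flipped horizontally (left ↔ right).

The blue star is in the right of the first image and the left of the second — shapes on opposite sides of the vertical midline have swapped in a mirror flip.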